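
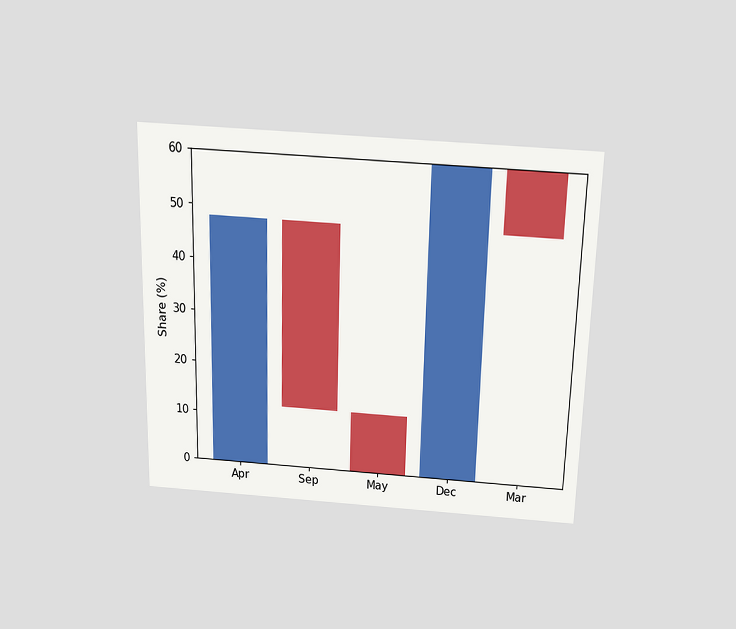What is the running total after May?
0%

The chart is viewed slightly from above. After May the running total reaches 0%.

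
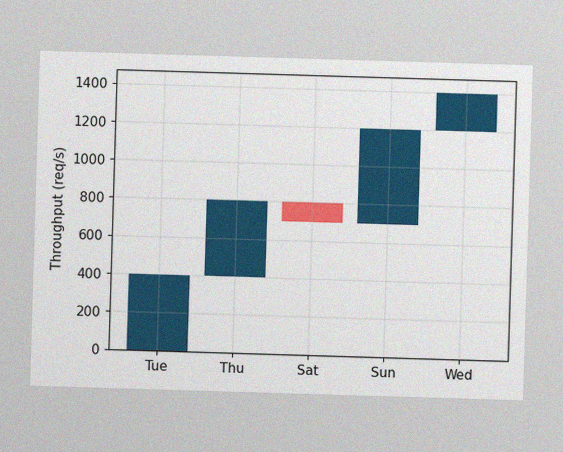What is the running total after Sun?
The image has some photo noise and uneven lighting. After Sun the running total reaches 1200req/s.

1200req/s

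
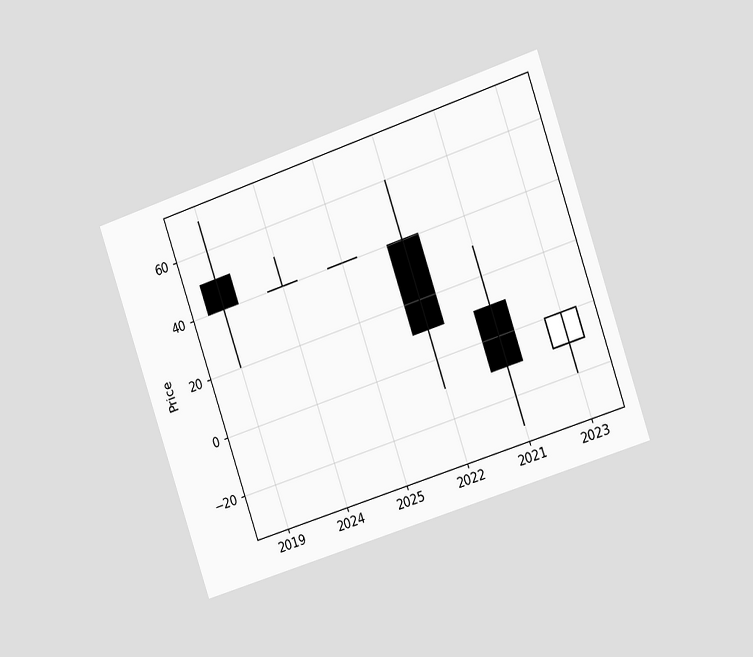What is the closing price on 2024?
40

The chart is tilted about 19° counter-clockwise and viewed slightly from the right. The 2024 candle closes at 40.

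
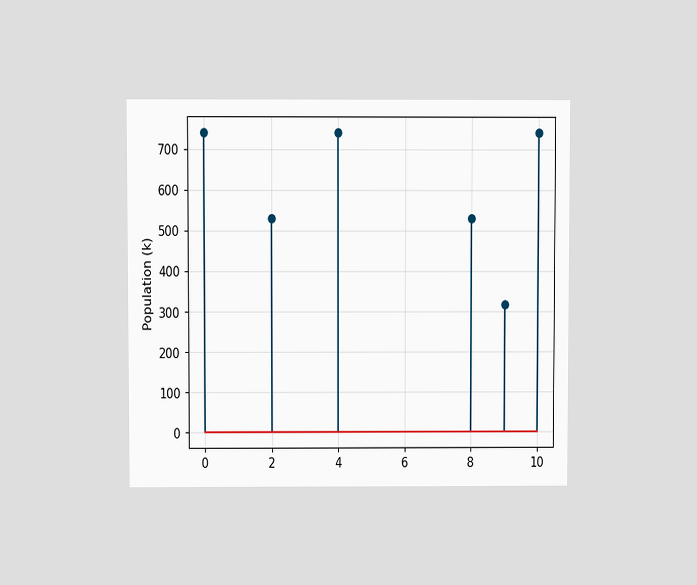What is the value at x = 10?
The chart is viewed at a slight angle. The stem at x=10 reaches 742k.

742k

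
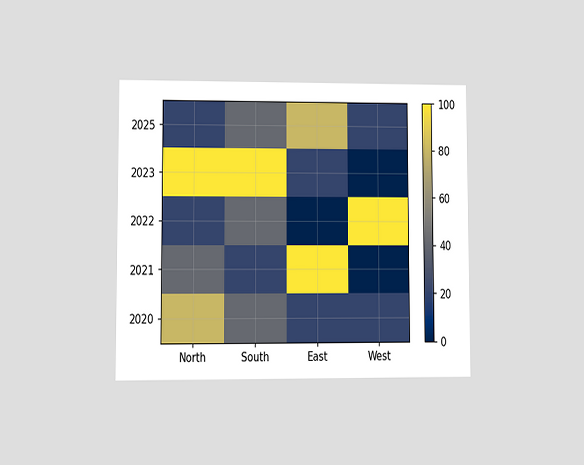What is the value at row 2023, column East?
20

The chart is viewed at a slight angle. Matching cell (2023, East) against the colorbar gives 20.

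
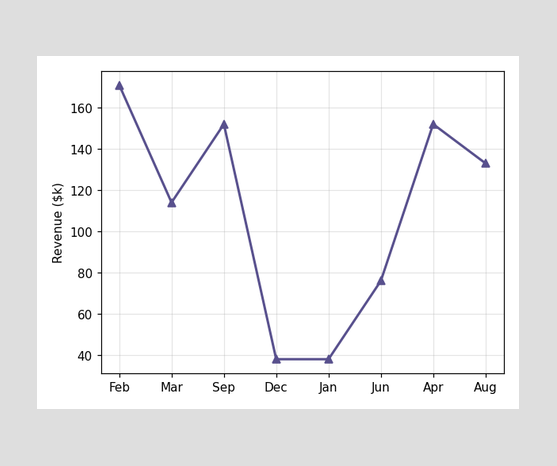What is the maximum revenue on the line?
The highest point is at Feb, and reading across to the y-axis gives $171k.

$171k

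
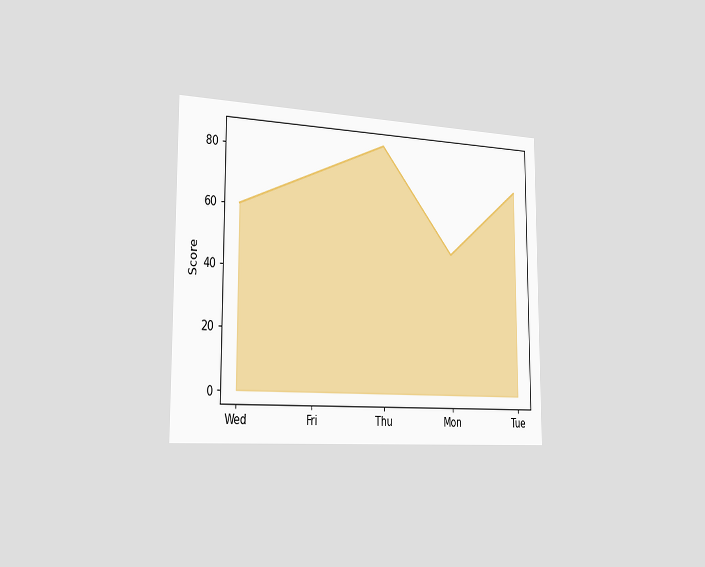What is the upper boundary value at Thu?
The chart is viewed slightly from the left. At Thu the upper boundary is at 84.

84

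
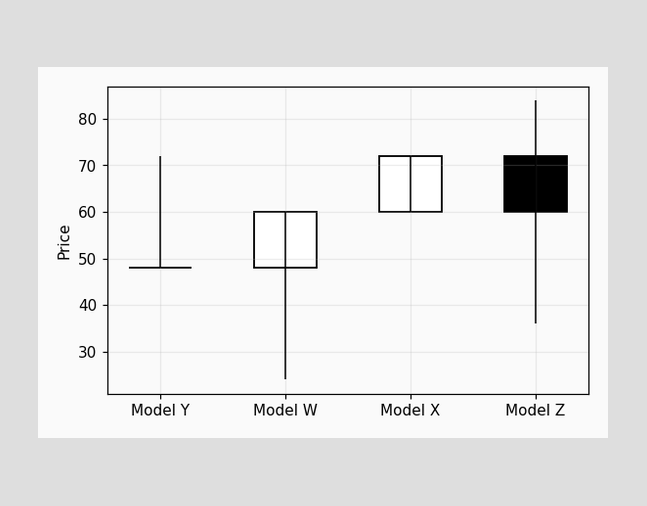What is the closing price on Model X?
The Model X candle closes at 72.

72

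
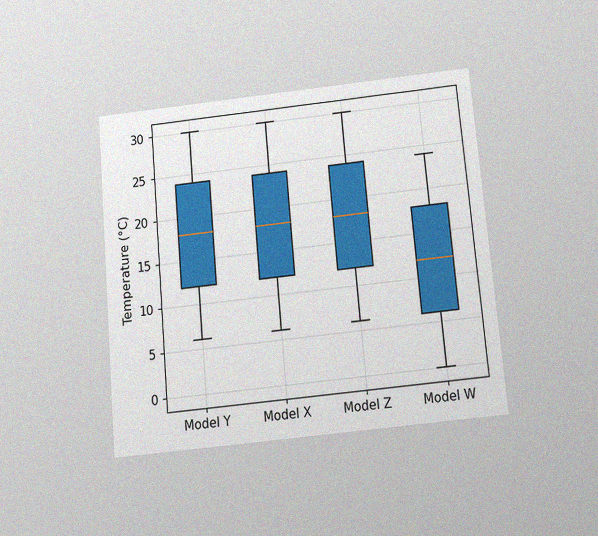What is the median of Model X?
The chart is tilted about 5° counter-clockwise and viewed slightly from below, with some photo noise. The median line in the Model X box sits at 18°C.

18°C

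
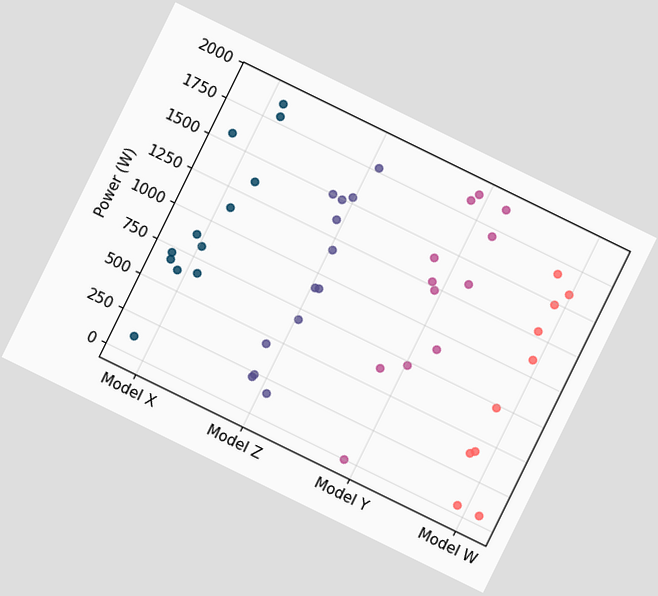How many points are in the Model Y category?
The chart is tilted about 26° clockwise. Counting the markers in the Model Y column gives 12.

12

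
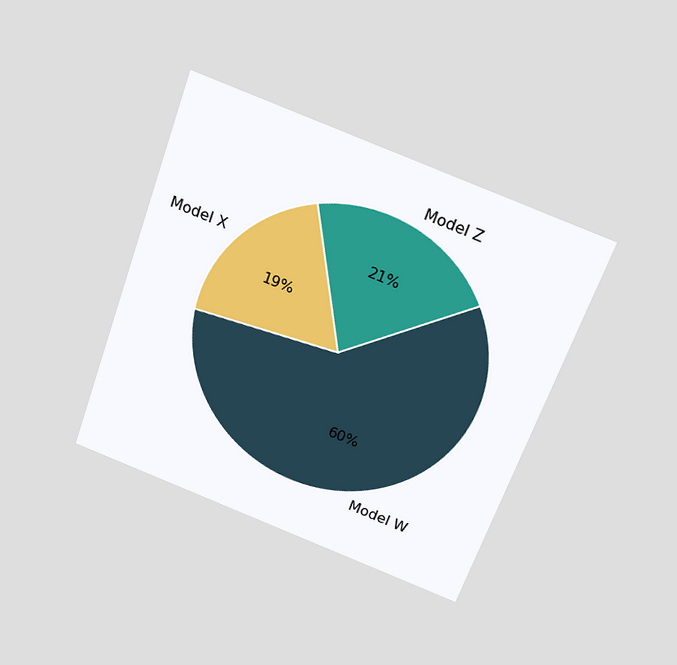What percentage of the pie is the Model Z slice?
21%

The chart is tilted about 20° clockwise and viewed slightly from above. The Model Z slice takes up 21% of the pie.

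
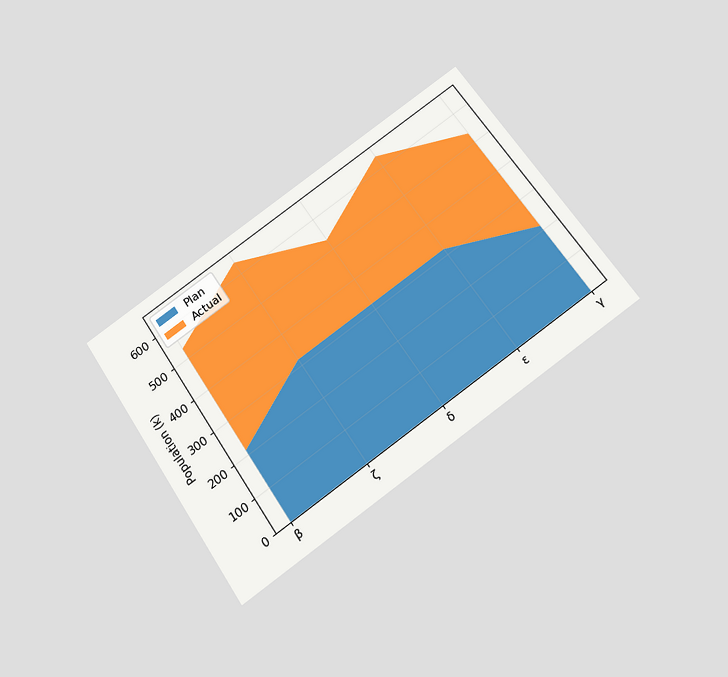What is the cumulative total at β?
The chart is tilted about 34° counter-clockwise and viewed slightly from below. The stacked total at β reaches 530k.

530k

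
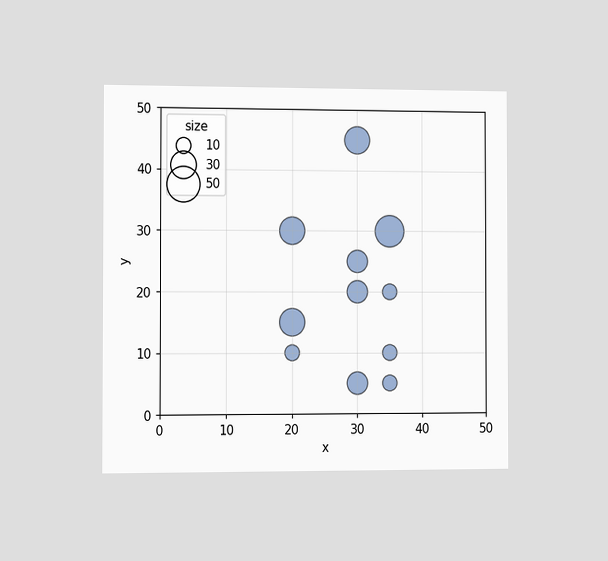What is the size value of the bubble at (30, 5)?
20

The chart is viewed slightly from the left. Matching the bubble at (30, 5) against the size legend gives 20.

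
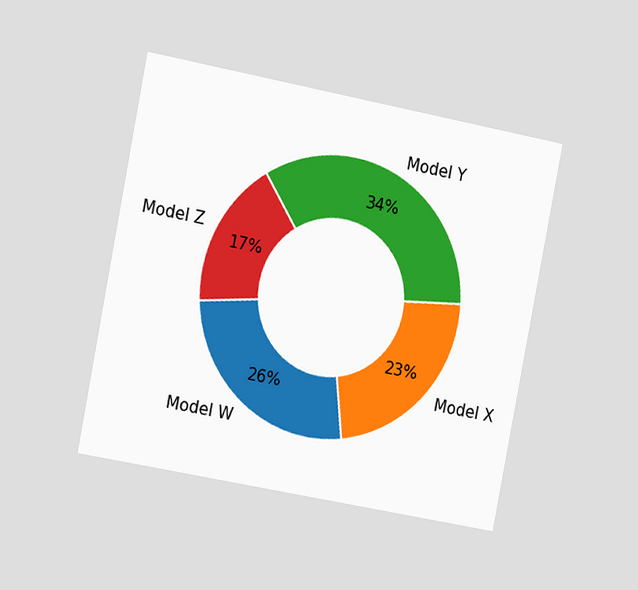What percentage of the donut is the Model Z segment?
The chart is tilted about 11° clockwise and viewed slightly from the left. The Model Z segment takes up 17% of the ring.

17%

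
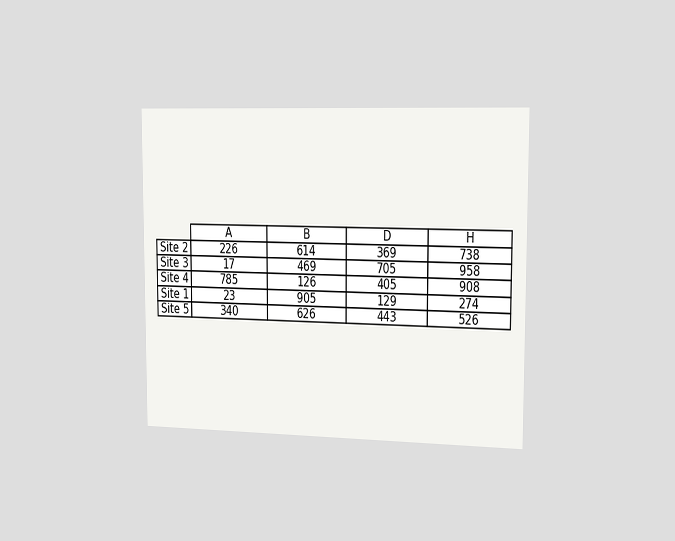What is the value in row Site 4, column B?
The chart is viewed slightly from the right. The (Site 4, B) cell reads 126.

126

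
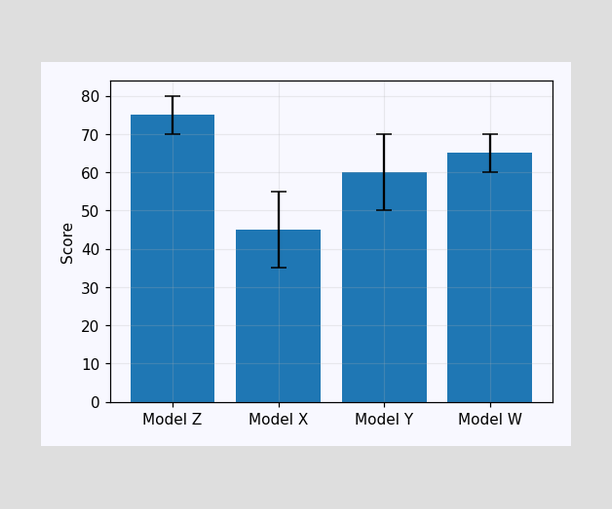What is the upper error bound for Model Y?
70

The Model Y bar's upper whisker reaches 70.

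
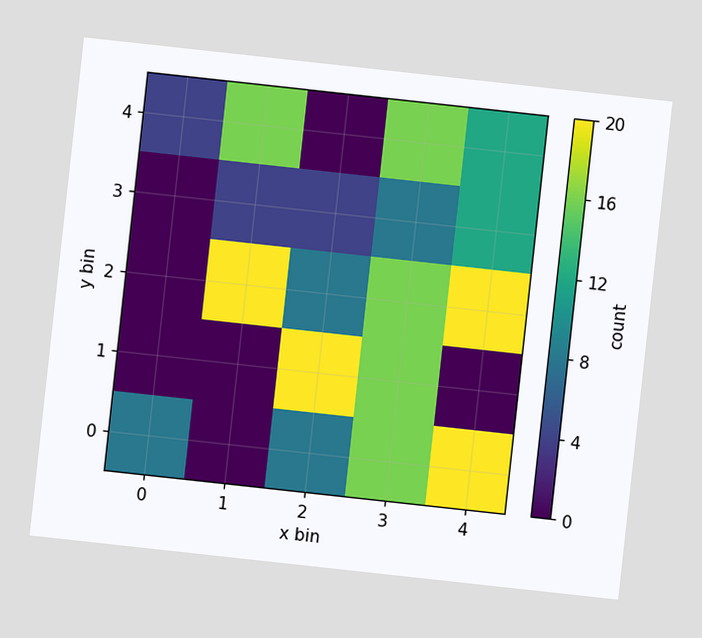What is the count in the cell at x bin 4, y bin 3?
The chart is tilted about 6° clockwise. Matching the cell (4, 3) against the colorbar gives 12.

12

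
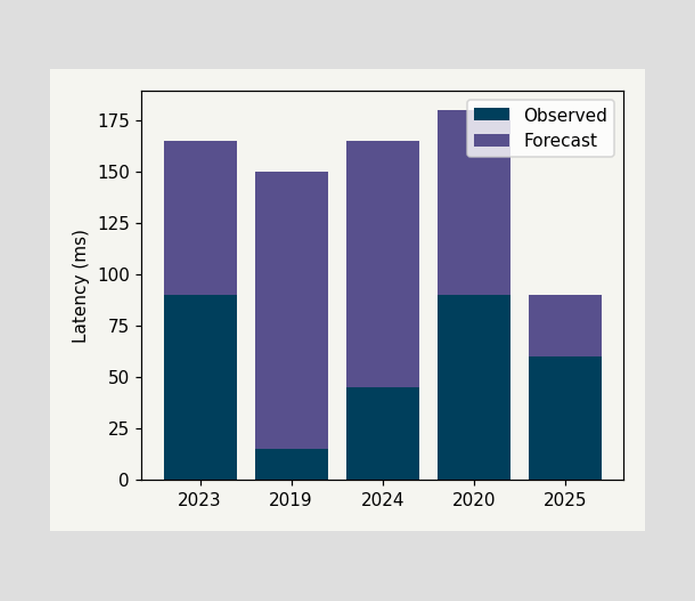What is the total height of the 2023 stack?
The 2023 stack's top reaches 165ms on the y-axis.

165ms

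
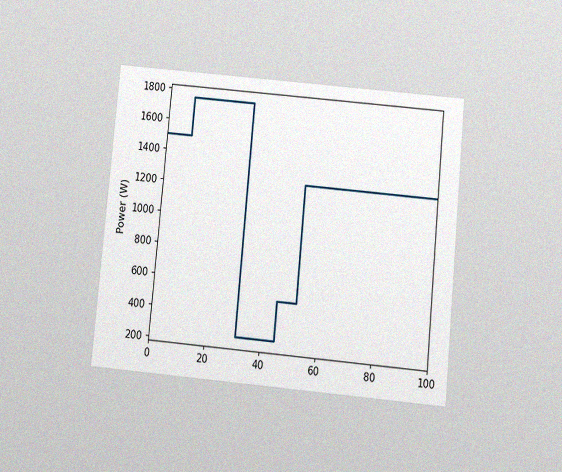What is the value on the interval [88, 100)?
1250W

The chart is tilted about 5° clockwise and viewed slightly from below, with some photo noise. On [88, 100) the step sits at 1250W.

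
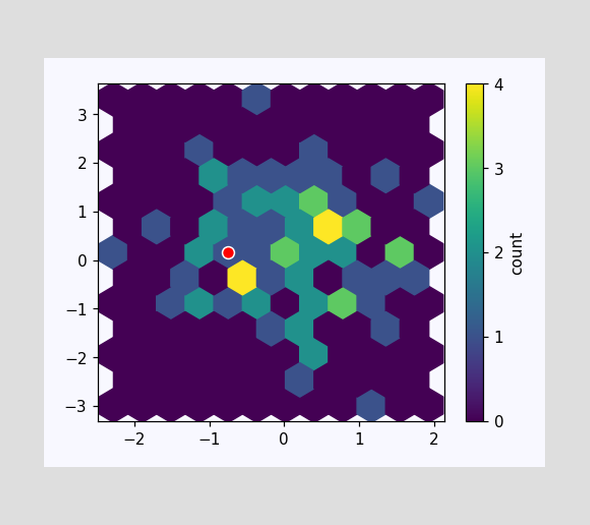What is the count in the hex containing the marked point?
The marked hex reads 1 on the colorbar.

1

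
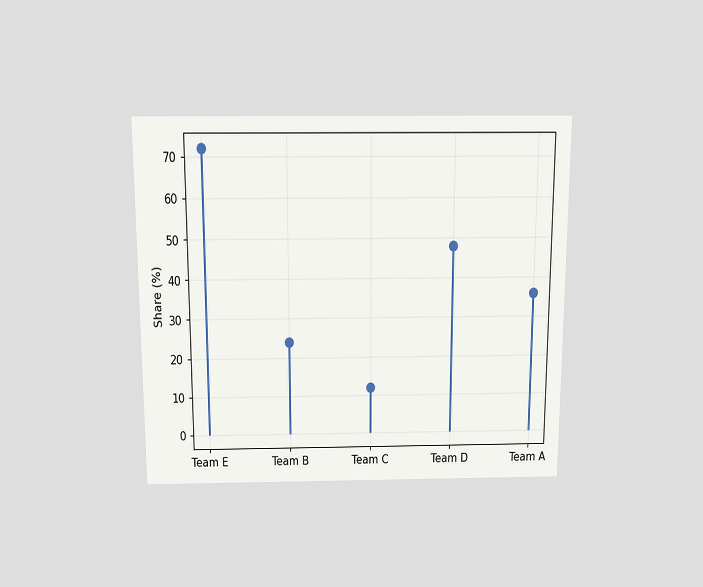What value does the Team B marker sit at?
The chart is viewed slightly from above. The Team B marker sits at 24%.

24%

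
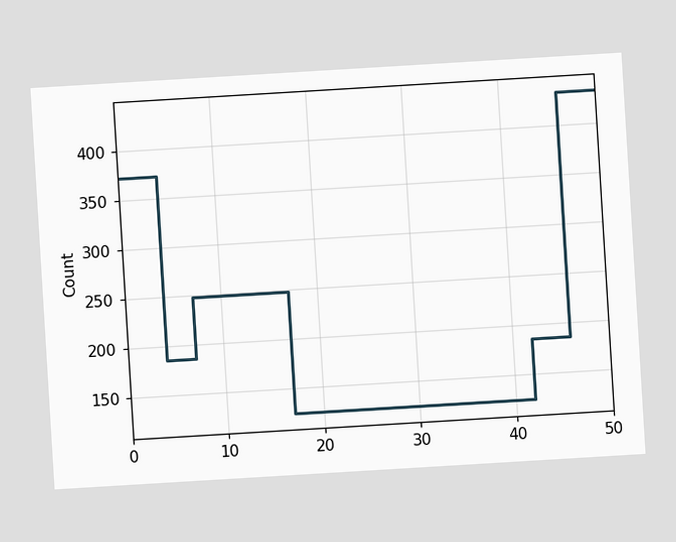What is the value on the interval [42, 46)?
The chart is tilted about 3° counter-clockwise. On [42, 46) the step sits at 186.

186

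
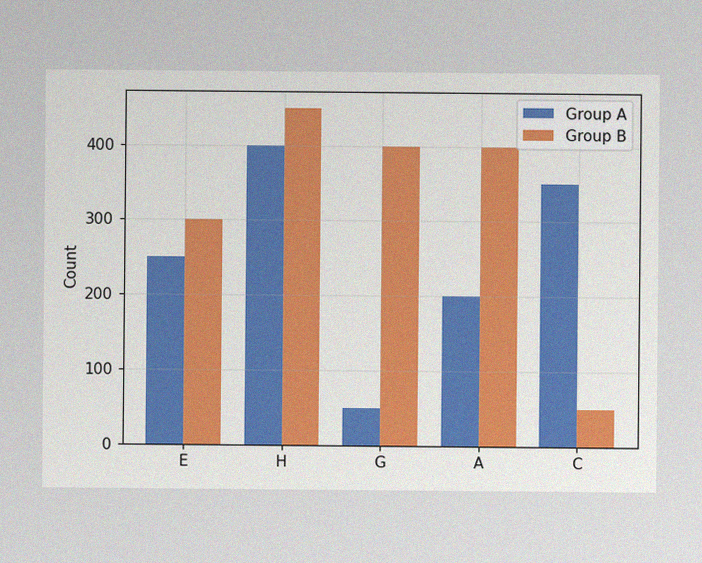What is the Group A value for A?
200

The image has some photo noise and uneven lighting. The Group A bar at A reaches 200 on the y-axis.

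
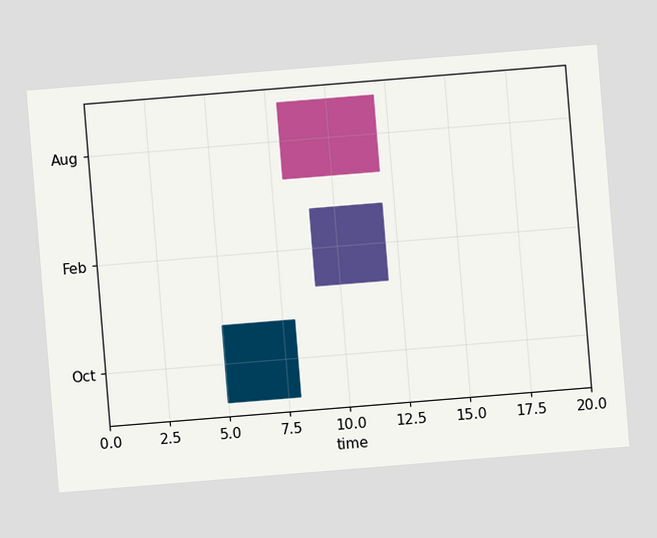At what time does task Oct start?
5

The chart is tilted about 5° counter-clockwise. The Oct bar begins at t=5.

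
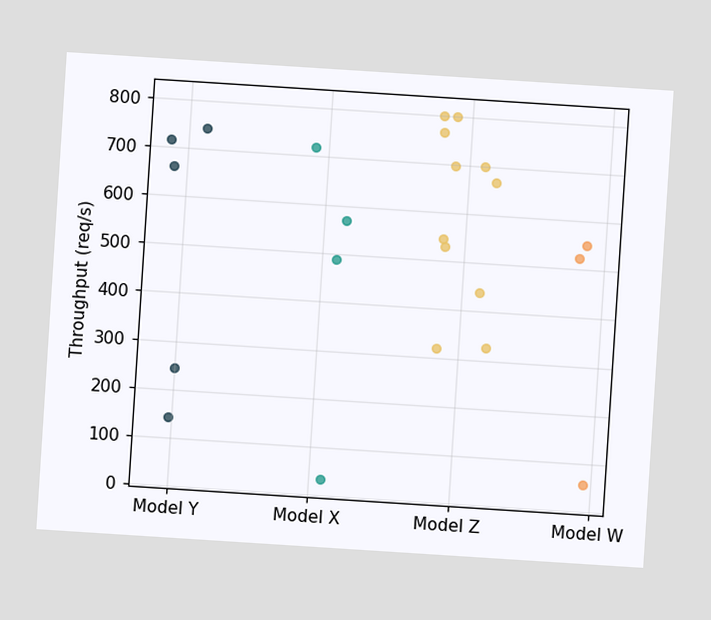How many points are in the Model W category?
3

The chart is tilted about 4° clockwise. Counting the markers in the Model W column gives 3.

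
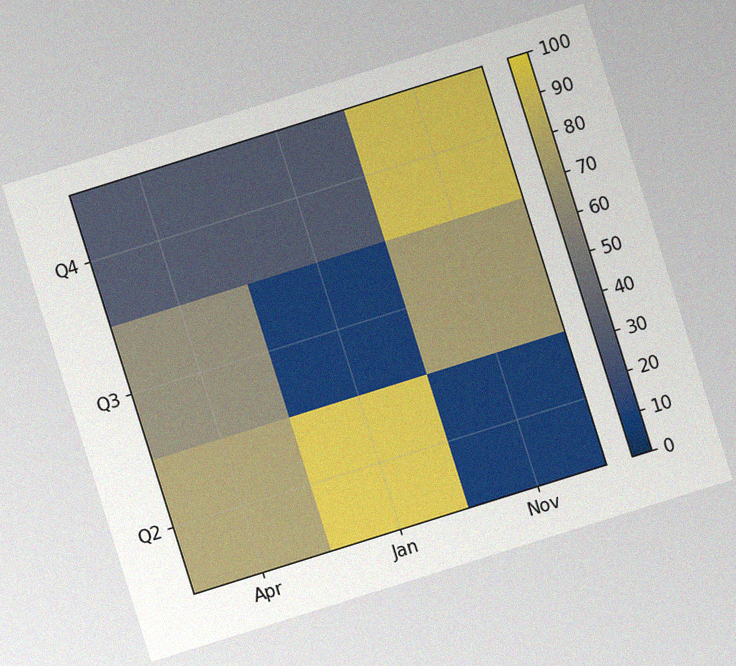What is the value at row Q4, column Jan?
The chart is tilted about 17° counter-clockwise, with some photo noise. Matching cell (Q4, Jan) against the colorbar gives 30.

30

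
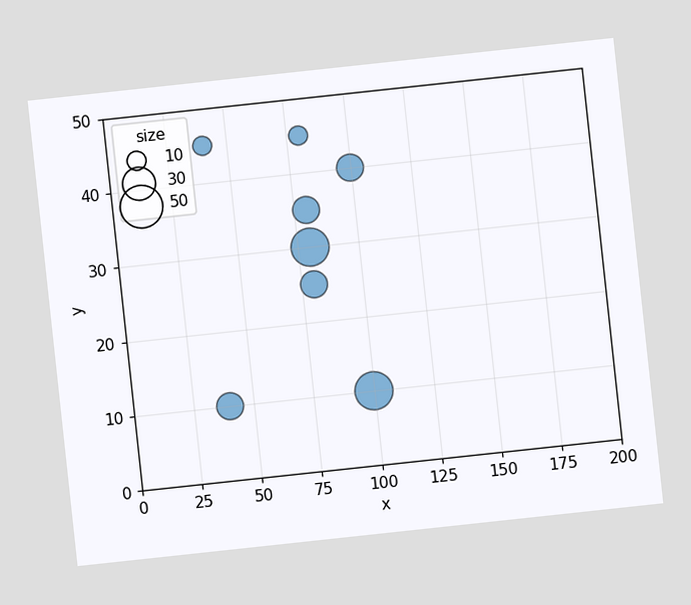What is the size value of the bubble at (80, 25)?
The chart is tilted about 6° counter-clockwise. Matching the bubble at (80, 25) against the size legend gives 20.

20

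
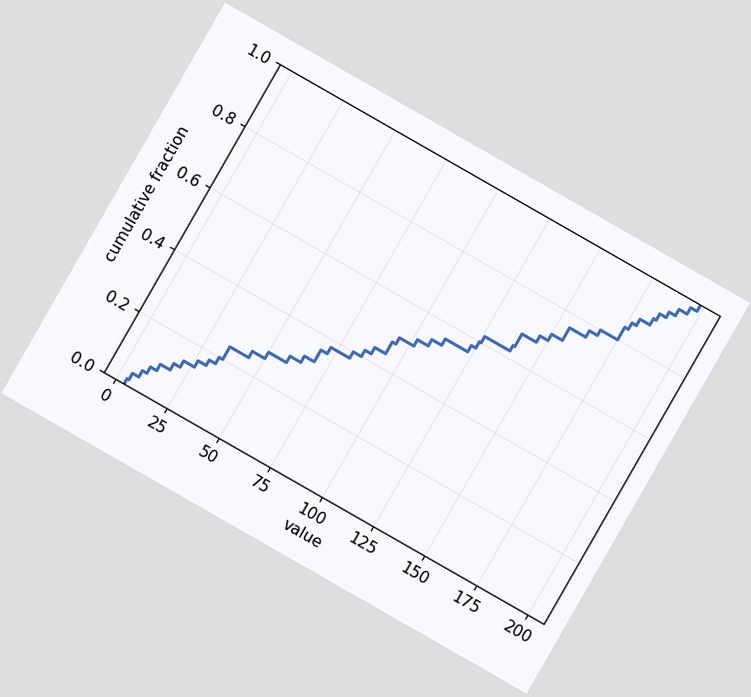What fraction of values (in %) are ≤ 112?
The chart is tilted about 30° clockwise. At x=112 the ECDF step is at 56%.

56%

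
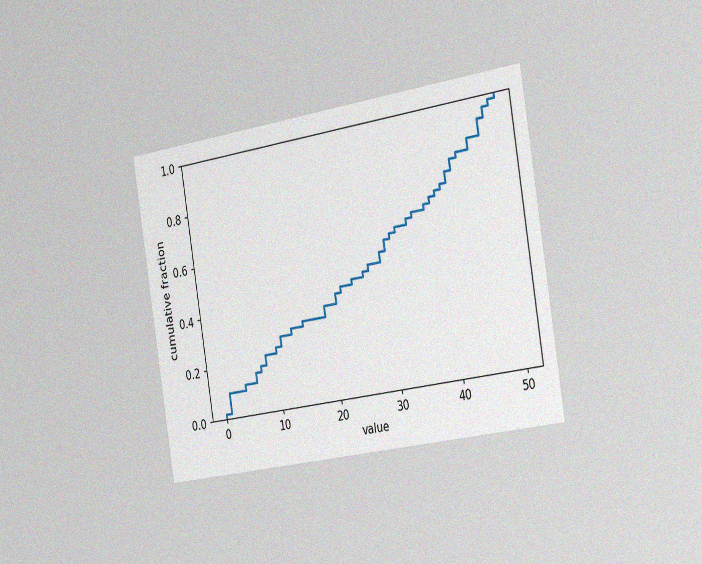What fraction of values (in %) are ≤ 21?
40%

The chart is tilted about 9° counter-clockwise and viewed slightly from the right, with some photo noise. At x=21 the ECDF step is at 40%.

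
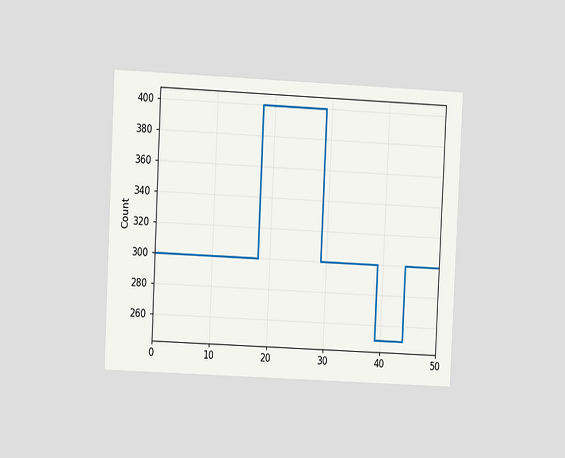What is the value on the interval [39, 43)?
250

The chart is tilted about 3° clockwise and viewed at a slight angle. On [39, 43) the step sits at 250.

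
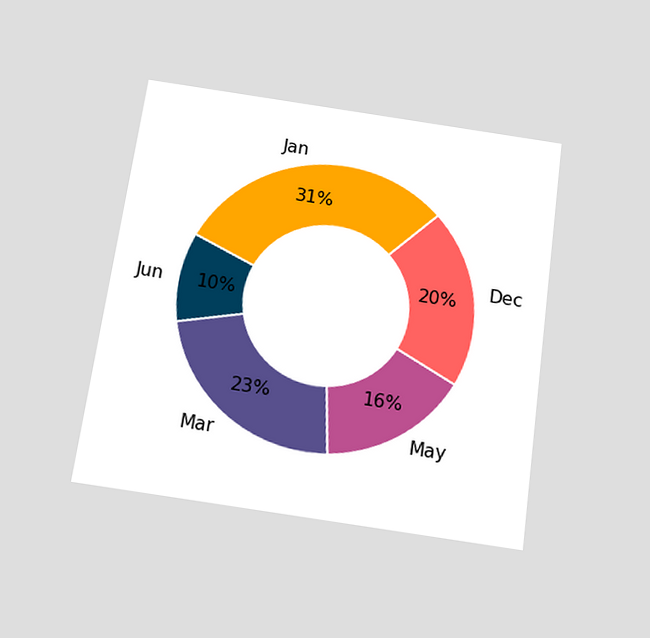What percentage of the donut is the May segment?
16%

The chart is tilted about 8° clockwise and viewed slightly from below. The May segment takes up 16% of the ring.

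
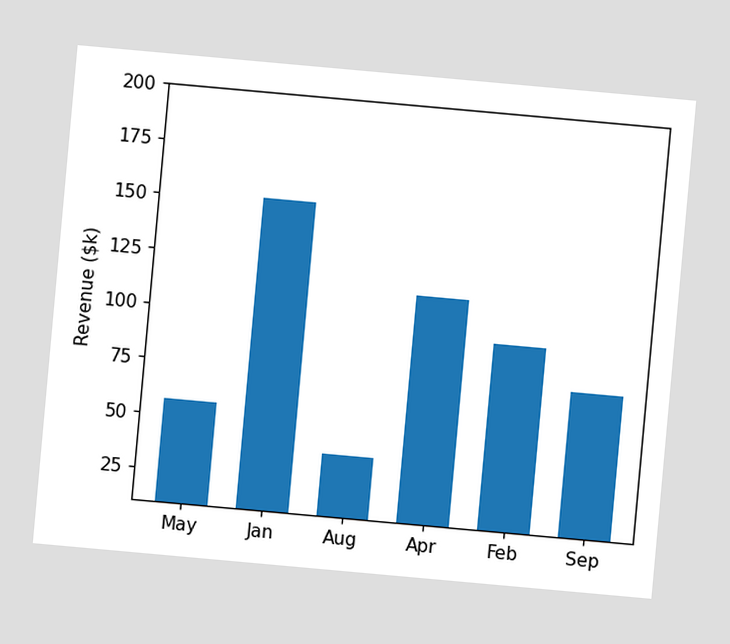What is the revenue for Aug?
$38k

The chart is tilted about 5° clockwise. Reading along the chart's y-axis, the Aug bar reaches $38k.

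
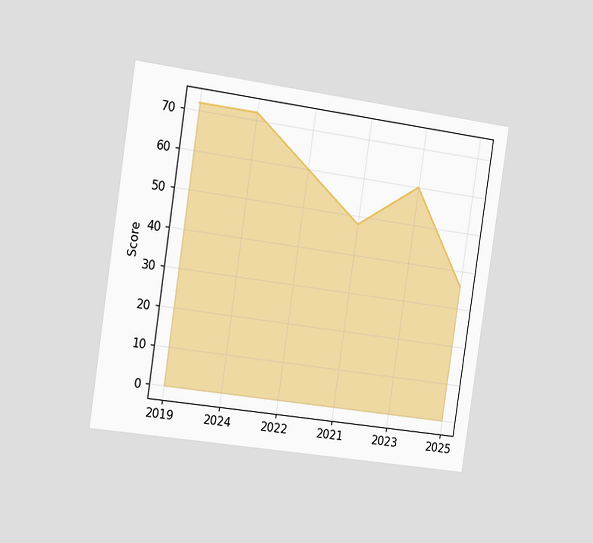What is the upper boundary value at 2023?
The chart is tilted about 8° clockwise and viewed slightly from the left. At 2023 the upper boundary is at 60.

60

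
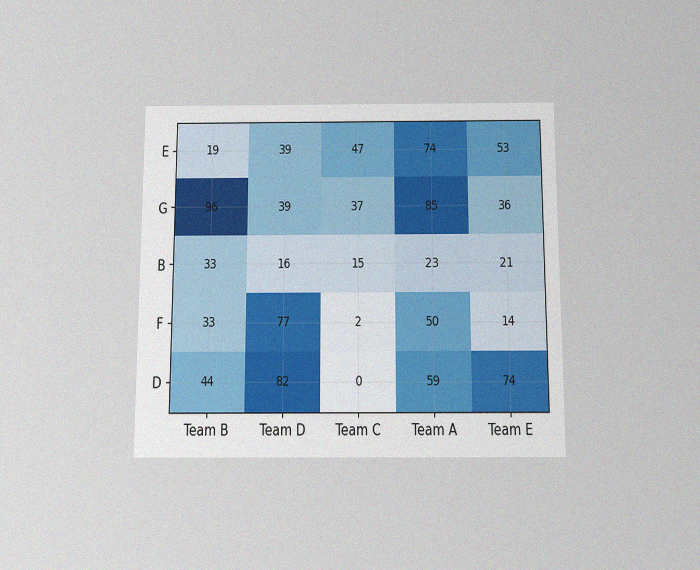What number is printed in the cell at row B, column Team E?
The chart is viewed slightly from below, with some photo noise. The (B, Team E) cell reads 21.

21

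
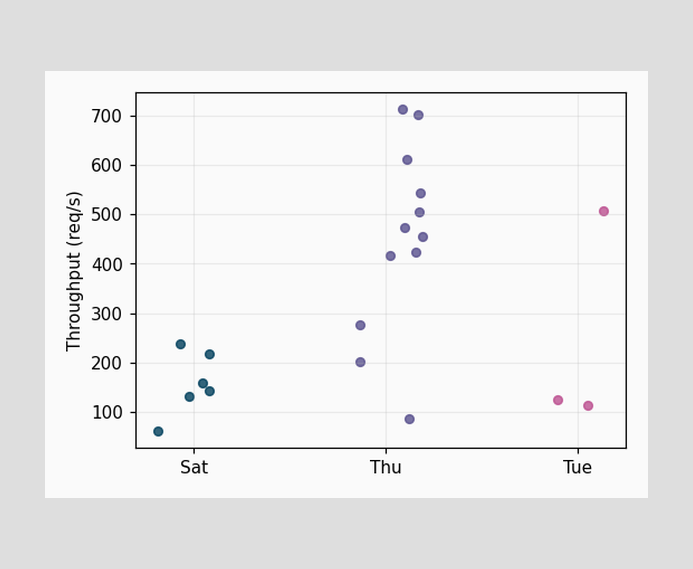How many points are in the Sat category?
6

Counting the markers in the Sat column gives 6.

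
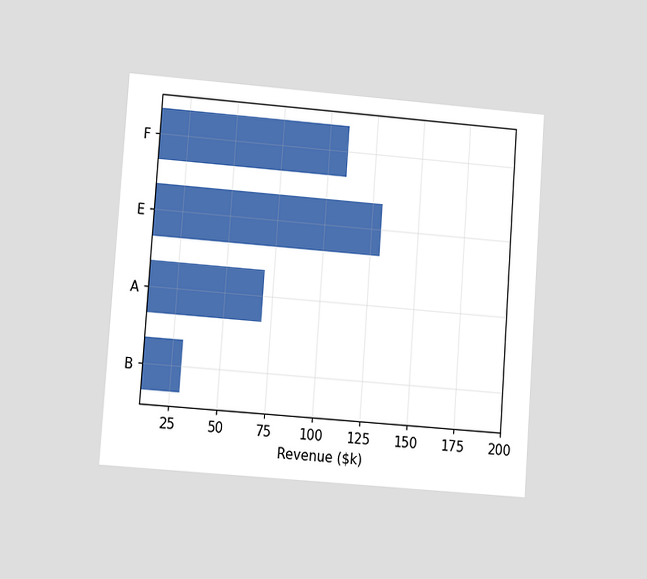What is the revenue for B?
$30k

The chart is tilted about 4° clockwise and viewed at a slight angle. Reading along the chart's x-axis, the B bar reaches $30k.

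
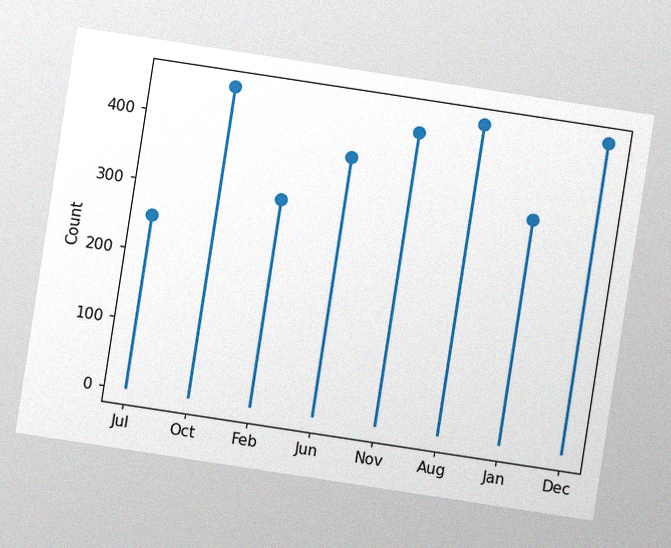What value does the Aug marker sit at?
450

The chart is tilted about 9° clockwise, with some photo noise. The Aug marker sits at 450.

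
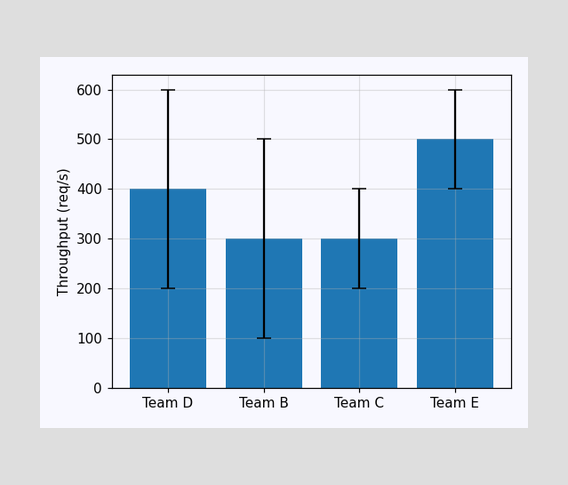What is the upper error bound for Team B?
The Team B bar's upper whisker reaches 500req/s.

500req/s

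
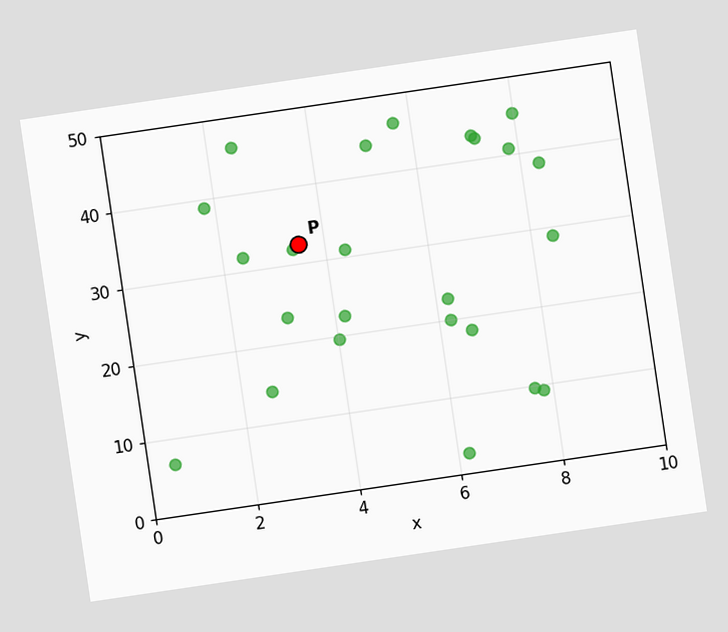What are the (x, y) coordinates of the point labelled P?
The chart is tilted about 8° counter-clockwise. Following the gridlines from P to each axis, P sits at (3.5, 32.5).

(3.5, 32.5)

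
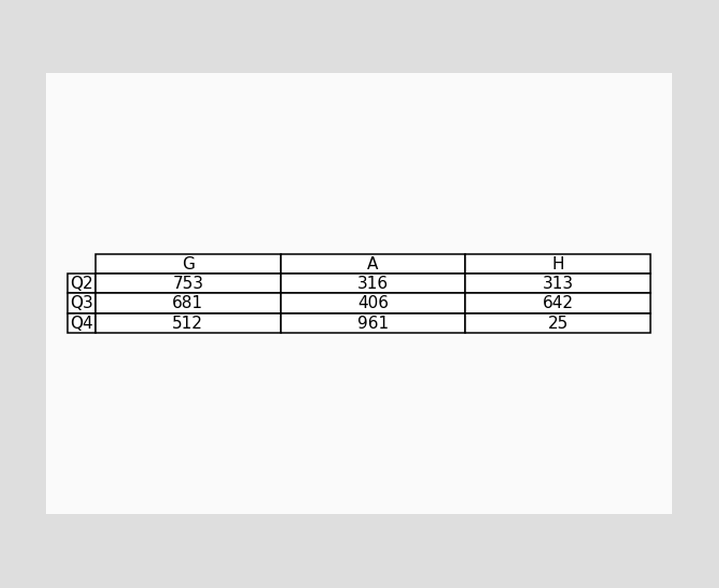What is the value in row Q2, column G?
The (Q2, G) cell reads 753.

753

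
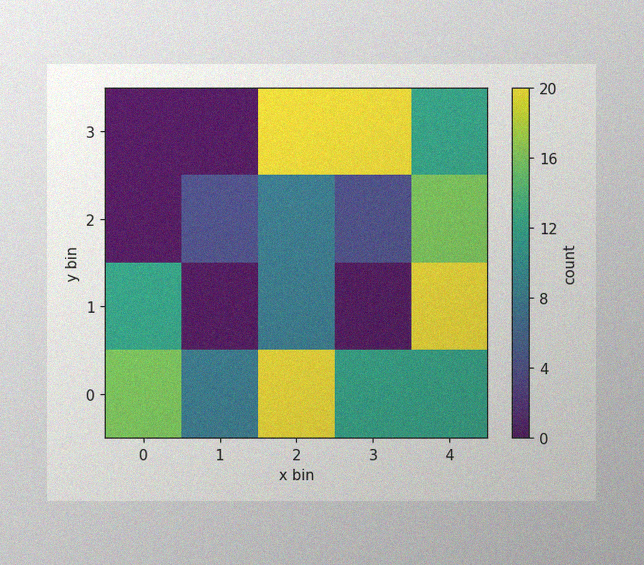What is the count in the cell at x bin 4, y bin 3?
12

The image has some photo noise and uneven lighting. Matching the cell (4, 3) against the colorbar gives 12.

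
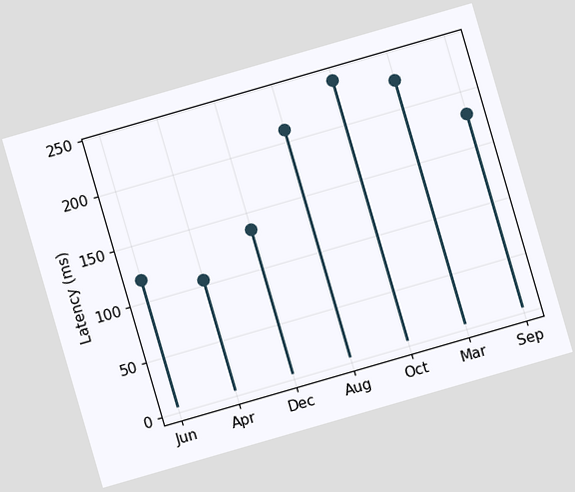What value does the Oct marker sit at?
240ms

The chart is tilted about 16° counter-clockwise. The Oct marker sits at 240ms.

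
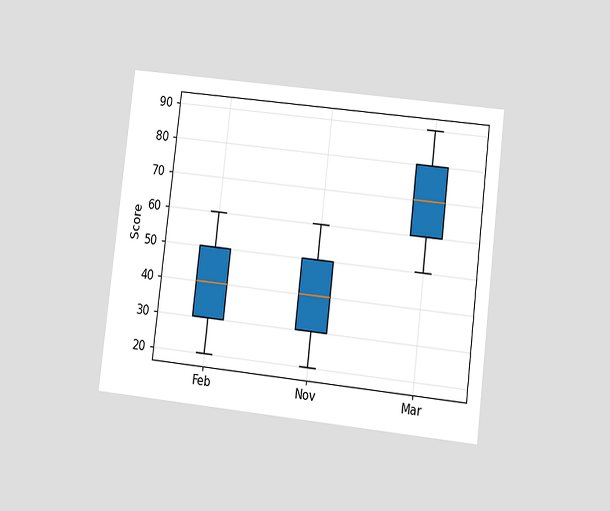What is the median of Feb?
The chart is tilted about 7° clockwise and viewed at a slight angle. The median line in the Feb box sits at 40.

40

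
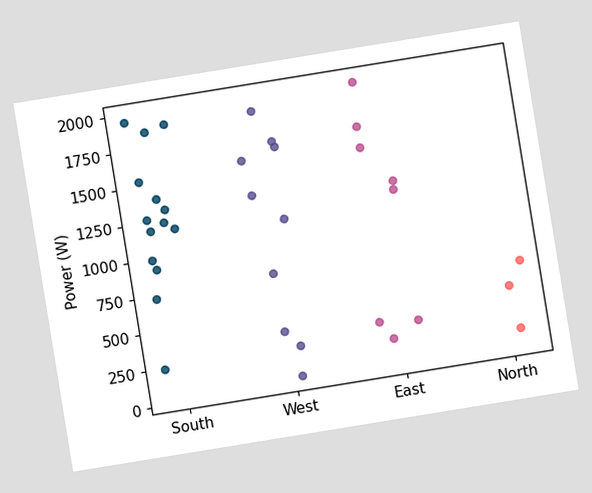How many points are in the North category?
3

The chart is tilted about 9° counter-clockwise. Counting the markers in the North column gives 3.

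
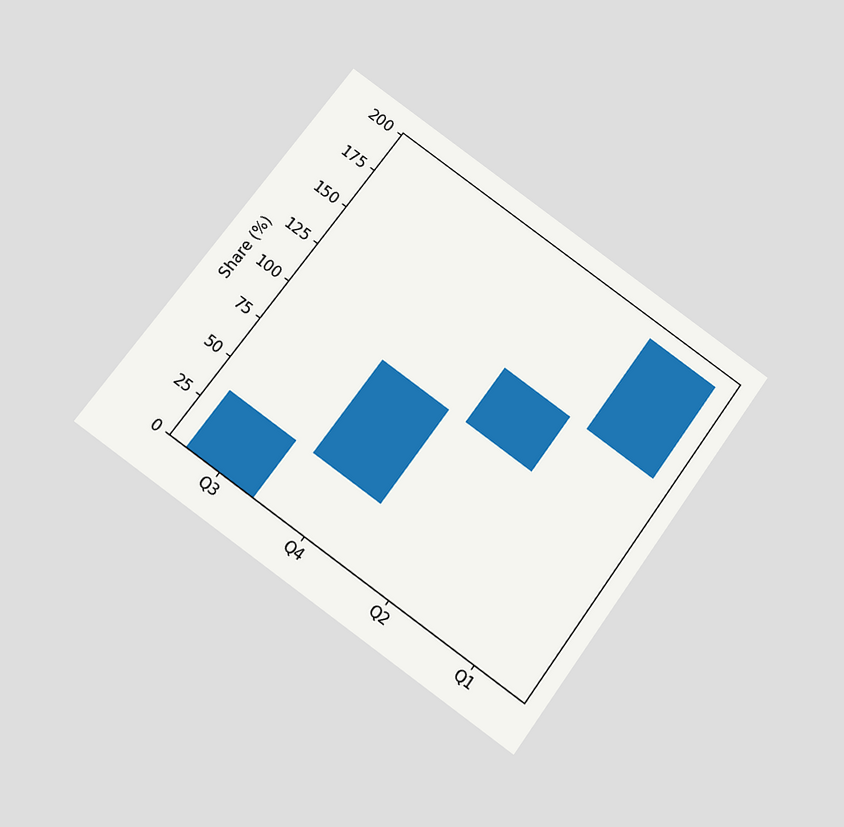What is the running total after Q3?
36%

The chart is tilted about 36° clockwise and viewed slightly from below. After Q3 the running total reaches 36%.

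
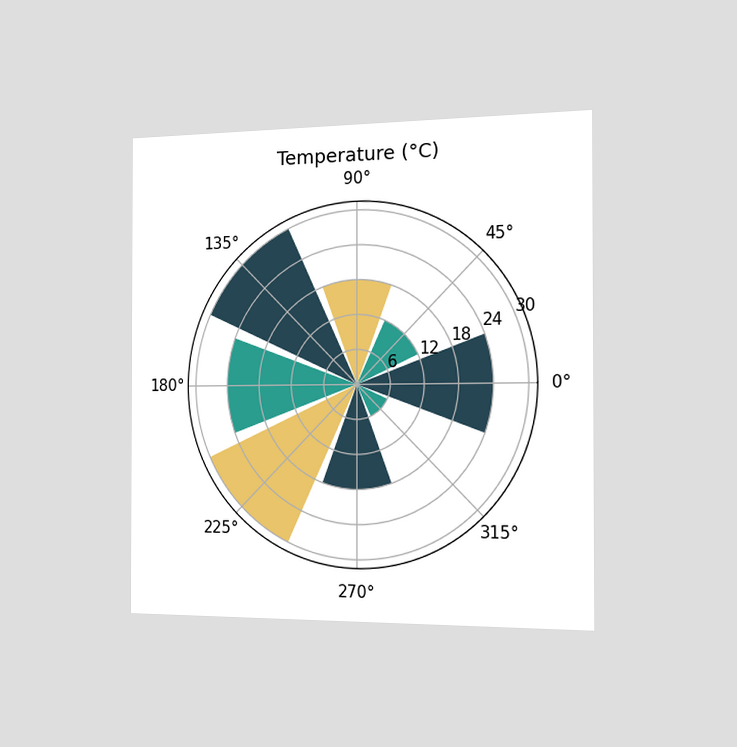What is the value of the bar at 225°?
30°C

The chart is viewed slightly from the right. The bar at 225° reaches 30°C on the radial axis.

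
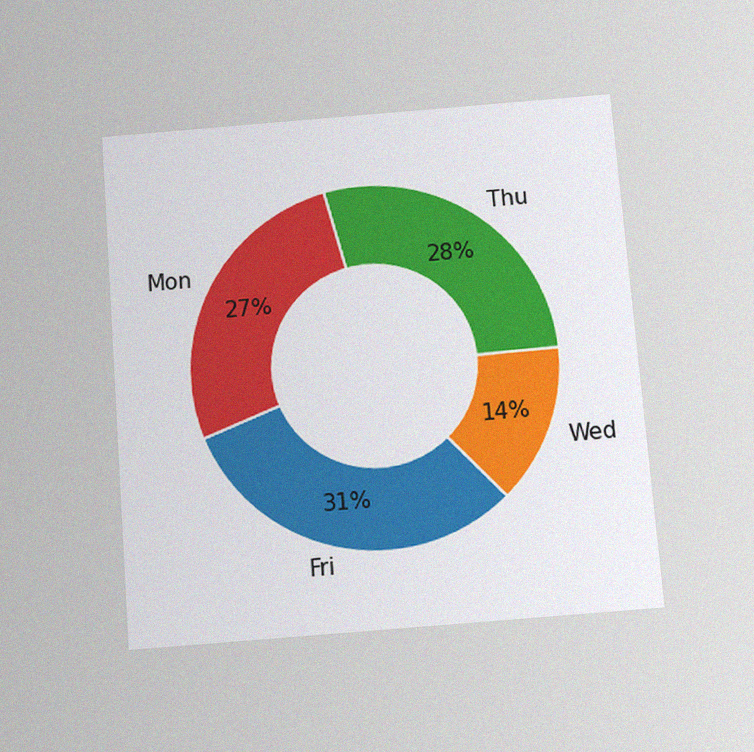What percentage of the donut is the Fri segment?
The chart is tilted about 4° counter-clockwise and viewed slightly from below, with some photo noise. The Fri segment takes up 31% of the ring.

31%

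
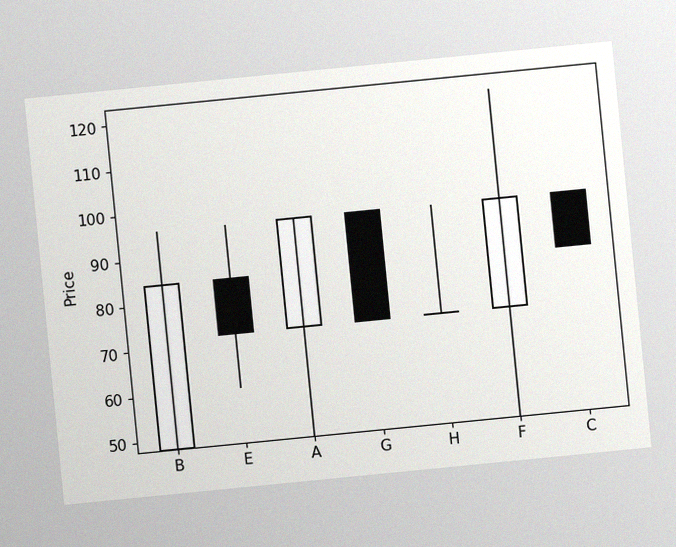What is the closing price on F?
96

The chart is tilted about 6° counter-clockwise, with some photo noise. The F candle closes at 96.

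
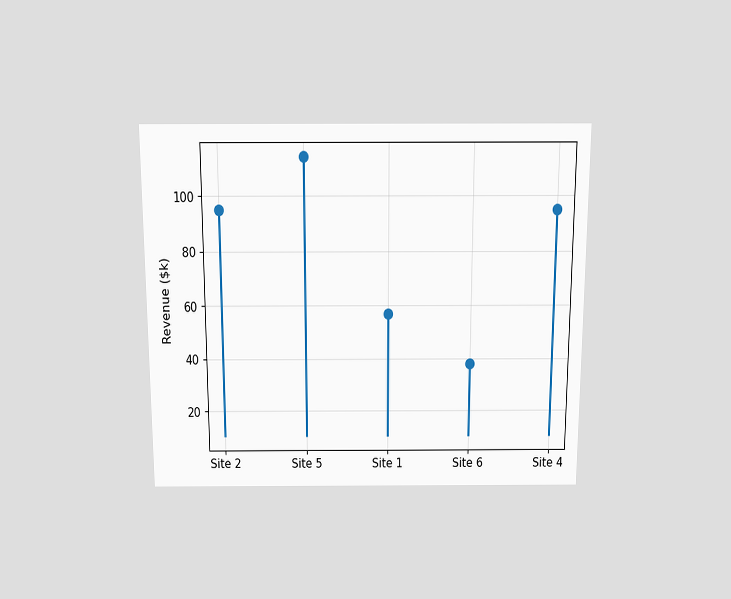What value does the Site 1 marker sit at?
The chart is viewed slightly from above. The Site 1 marker sits at $57k.

$57k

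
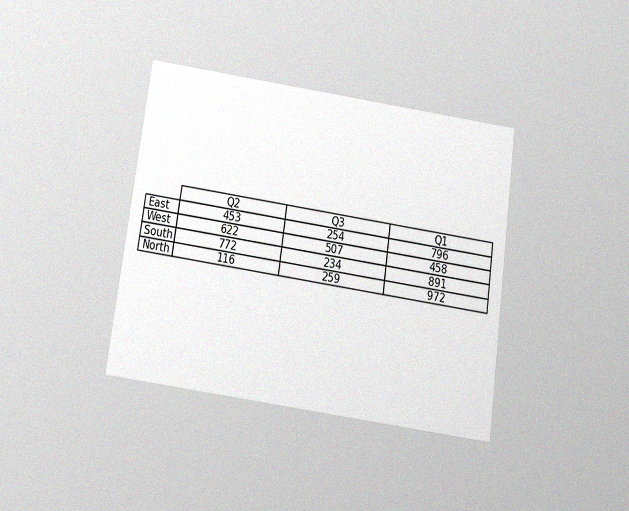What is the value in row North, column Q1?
The chart is tilted about 8° clockwise and viewed slightly from below, with some photo noise. The (North, Q1) cell reads 972.

972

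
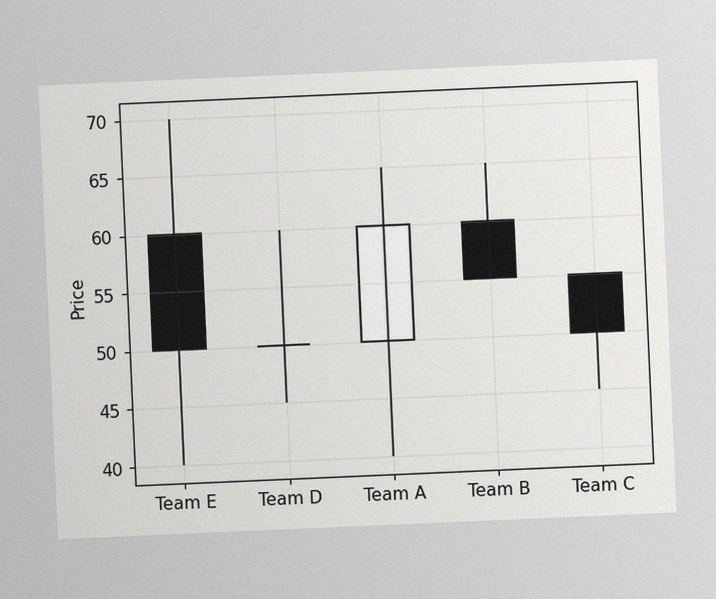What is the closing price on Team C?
50

The chart is tilted about 2° counter-clockwise, with some photo noise. The Team C candle closes at 50.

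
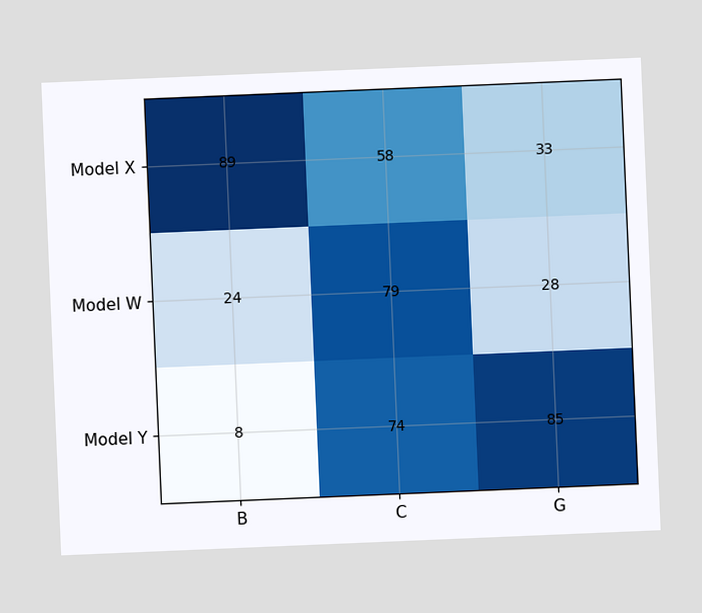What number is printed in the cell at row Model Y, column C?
74

The chart is tilted about 2° counter-clockwise. The (Model Y, C) cell reads 74.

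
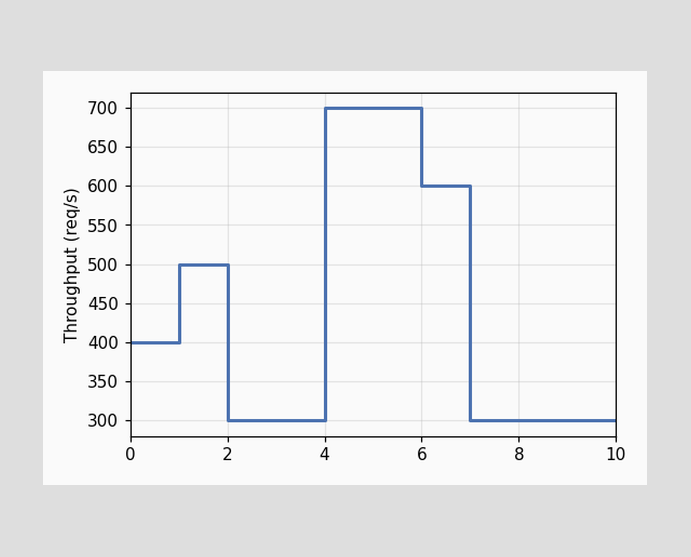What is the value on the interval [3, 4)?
On [3, 4) the step sits at 300req/s.

300req/s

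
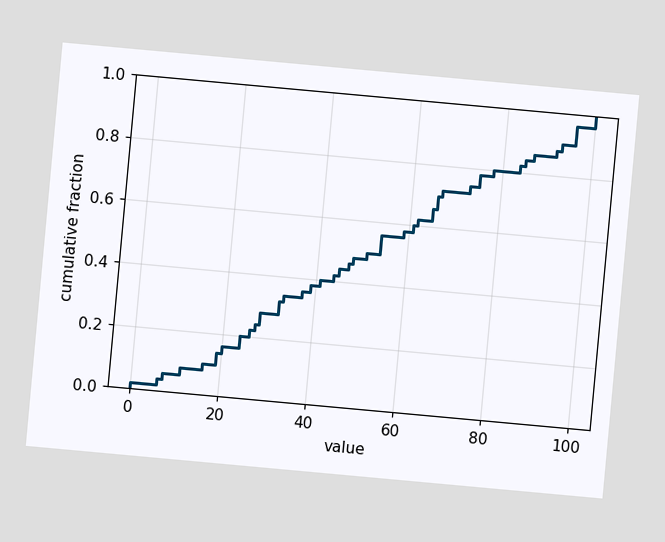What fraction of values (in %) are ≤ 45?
The chart is tilted about 5° clockwise. At x=45 the ECDF step is at 44%.

44%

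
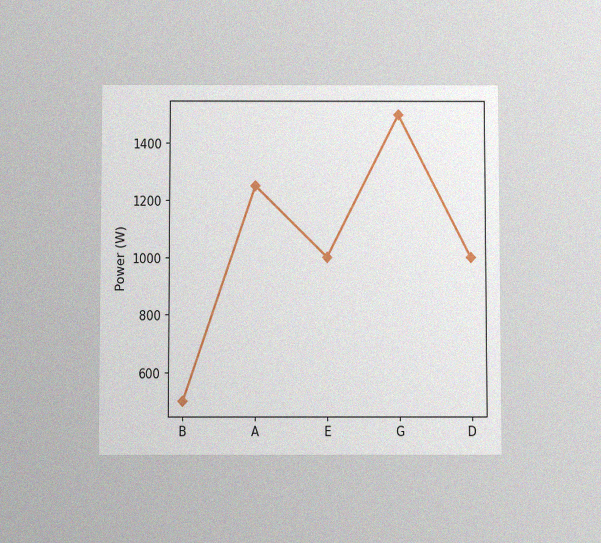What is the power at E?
The chart is viewed slightly from below, with some photo noise. At E, the line is at 1000W.

1000W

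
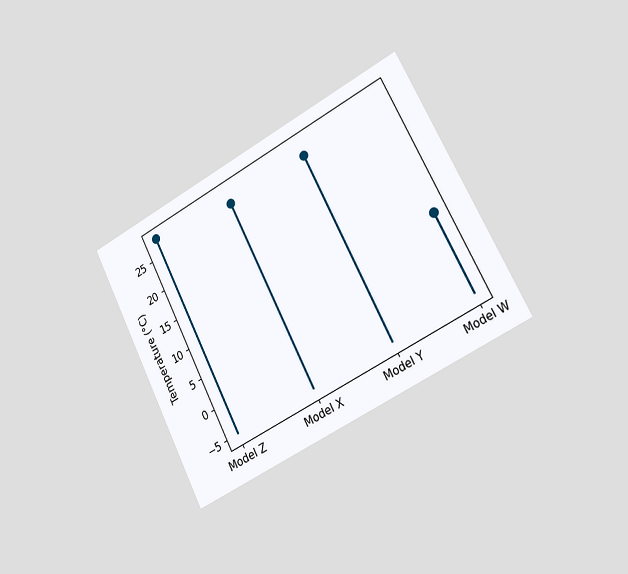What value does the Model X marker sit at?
26°C

The chart is tilted about 27° counter-clockwise and viewed slightly from the right. The Model X marker sits at 26°C.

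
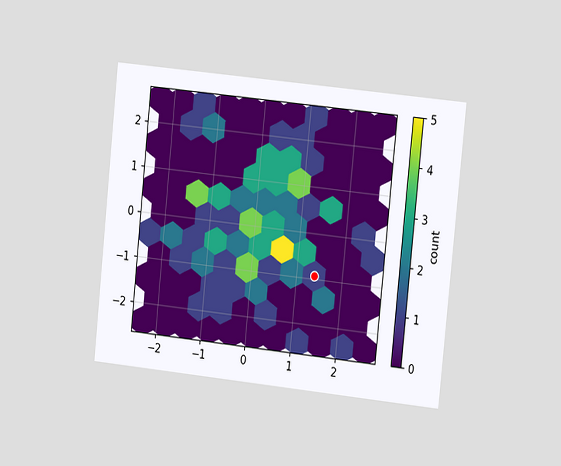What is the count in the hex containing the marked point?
1

The chart is tilted about 6° clockwise and viewed slightly from the right. The marked hex reads 1 on the colorbar.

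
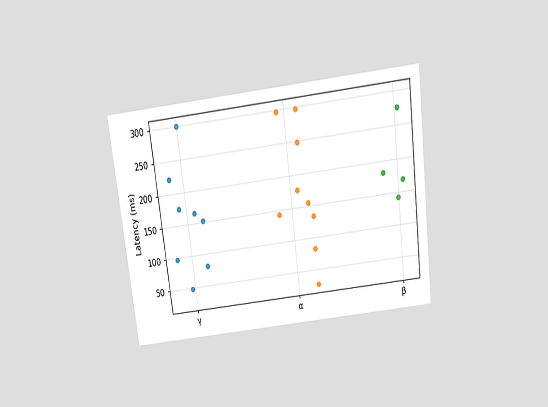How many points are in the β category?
The chart is tilted about 7° counter-clockwise and viewed slightly from above. Counting the markers in the β column gives 4.

4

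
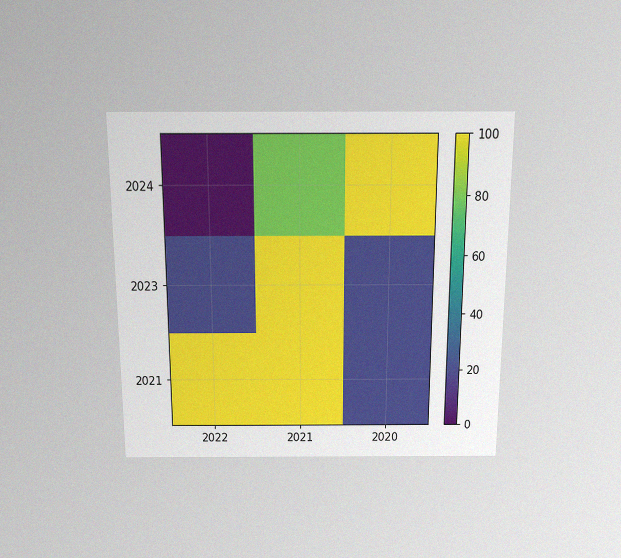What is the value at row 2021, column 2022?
100

The chart is viewed slightly from above, with some photo noise. Matching cell (2021, 2022) against the colorbar gives 100.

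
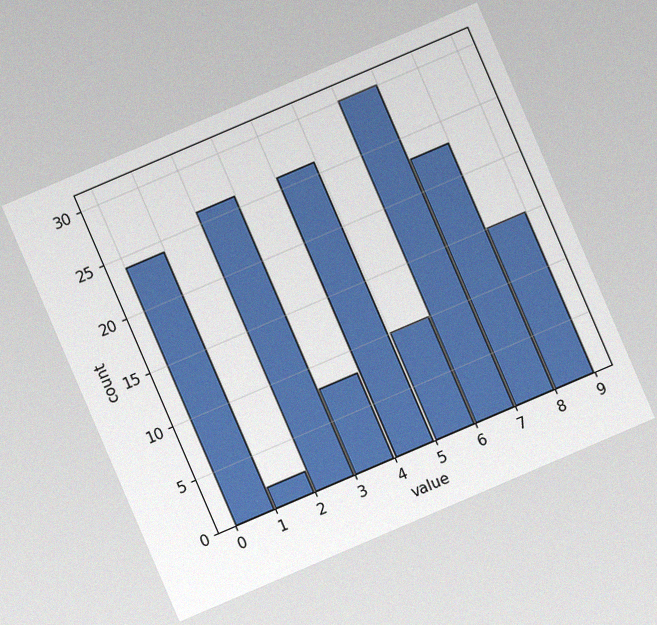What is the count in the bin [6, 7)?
The chart is tilted about 23° counter-clockwise, with some photo noise. The [6, 7) bin has height 30.

30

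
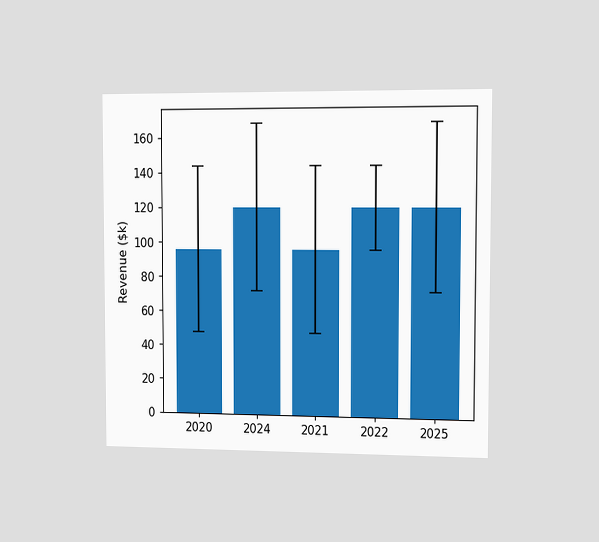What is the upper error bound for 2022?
$144k

The chart is viewed slightly from the right. The 2022 bar's upper whisker reaches $144k.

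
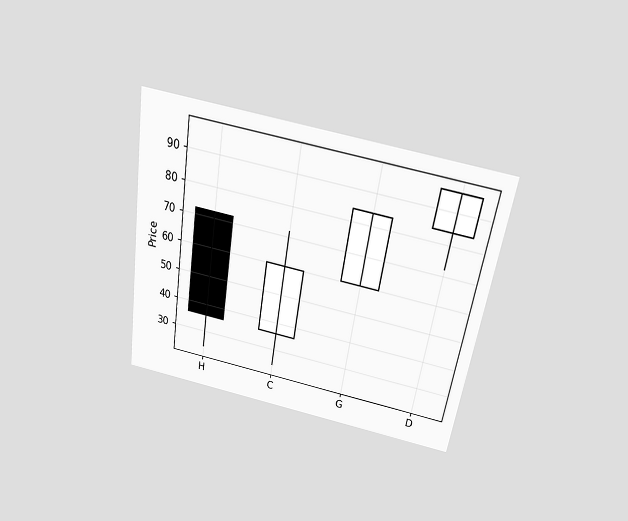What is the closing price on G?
84

The chart is tilted about 9° clockwise and viewed slightly from above. The G candle closes at 84.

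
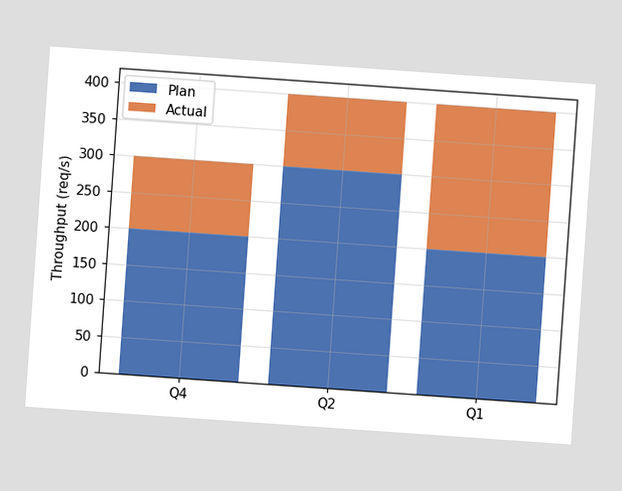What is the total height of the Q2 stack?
400req/s

The chart is tilted about 4° clockwise. The Q2 stack's top reaches 400req/s on the y-axis.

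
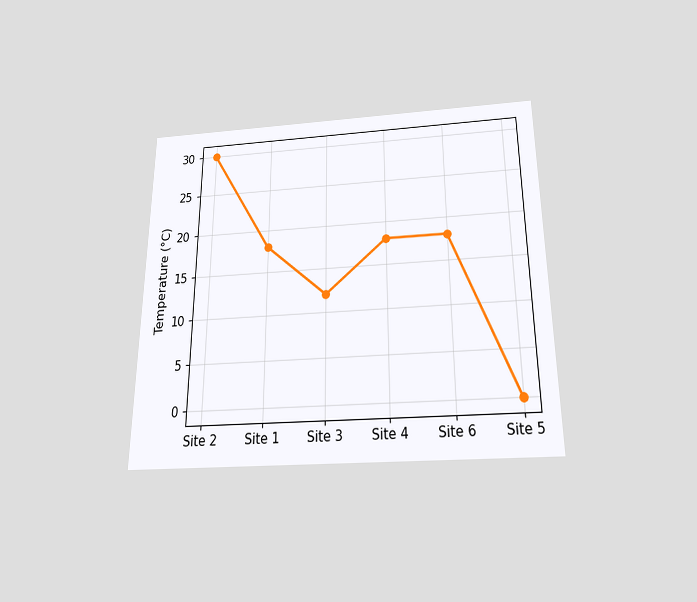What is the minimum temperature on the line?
0°C

The chart is viewed slightly from below. The lowest point is at Site 5, and reading across to the y-axis gives 0°C.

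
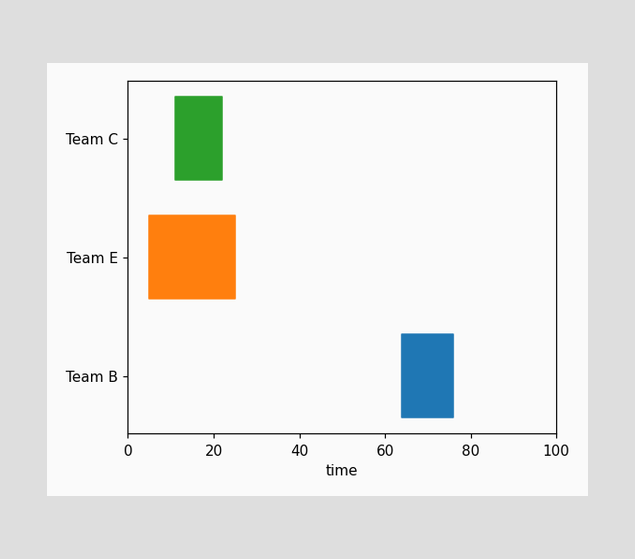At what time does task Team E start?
The Team E bar begins at t=5.

5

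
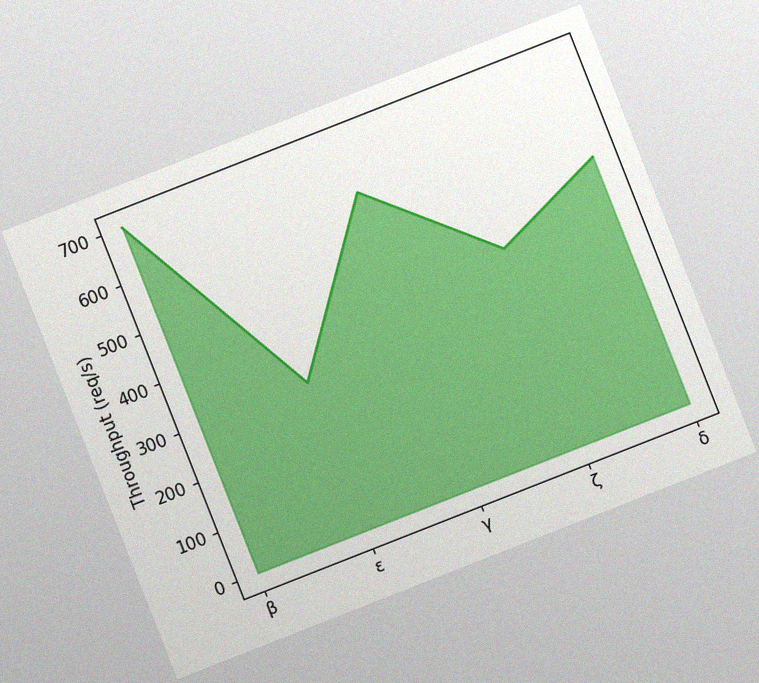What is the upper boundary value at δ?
500req/s

The chart is tilted about 21° counter-clockwise, with some photo noise. At δ the upper boundary is at 500req/s.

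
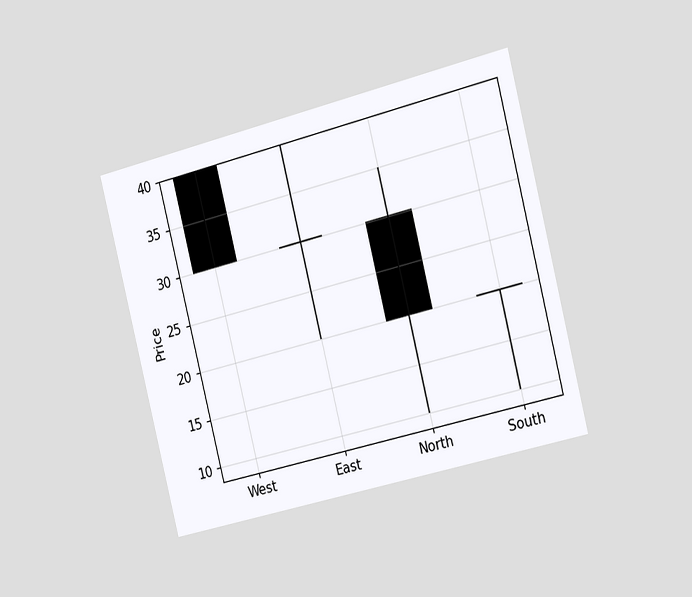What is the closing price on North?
The chart is tilted about 14° counter-clockwise and viewed slightly from the right. The North candle closes at 20.

20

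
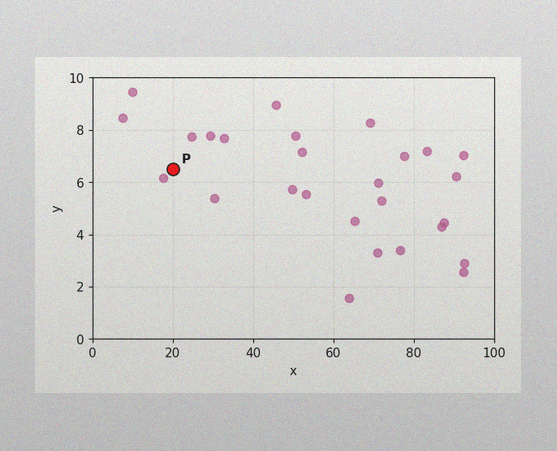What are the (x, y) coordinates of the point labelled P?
(20, 6.5)

The image has some photo noise and uneven lighting. Following the gridlines from P to each axis, P sits at (20, 6.5).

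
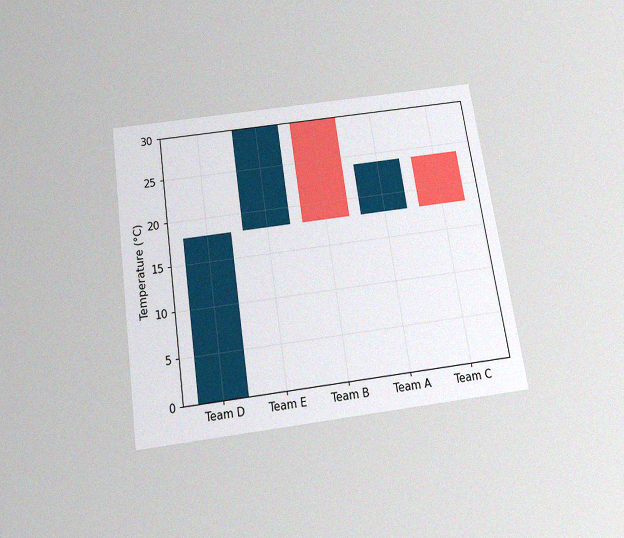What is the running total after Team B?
The chart is tilted about 8° counter-clockwise and viewed slightly from below, with some photo noise. After Team B the running total reaches 18°C.

18°C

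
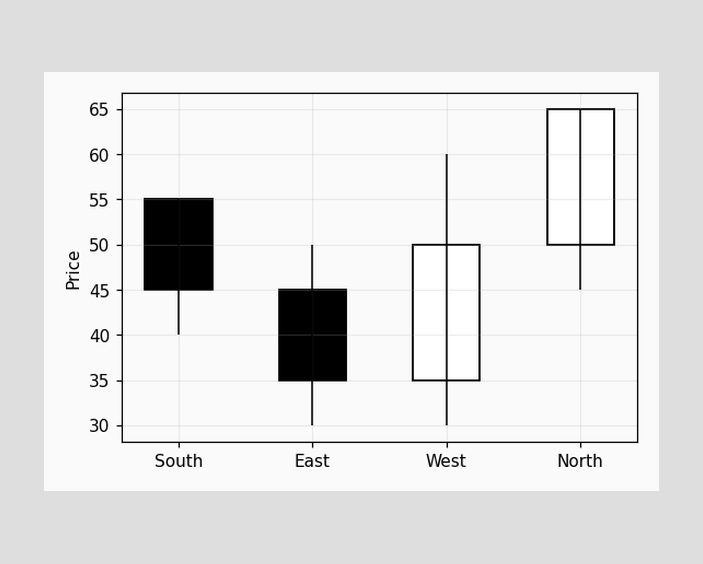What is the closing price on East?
35

The East candle closes at 35.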